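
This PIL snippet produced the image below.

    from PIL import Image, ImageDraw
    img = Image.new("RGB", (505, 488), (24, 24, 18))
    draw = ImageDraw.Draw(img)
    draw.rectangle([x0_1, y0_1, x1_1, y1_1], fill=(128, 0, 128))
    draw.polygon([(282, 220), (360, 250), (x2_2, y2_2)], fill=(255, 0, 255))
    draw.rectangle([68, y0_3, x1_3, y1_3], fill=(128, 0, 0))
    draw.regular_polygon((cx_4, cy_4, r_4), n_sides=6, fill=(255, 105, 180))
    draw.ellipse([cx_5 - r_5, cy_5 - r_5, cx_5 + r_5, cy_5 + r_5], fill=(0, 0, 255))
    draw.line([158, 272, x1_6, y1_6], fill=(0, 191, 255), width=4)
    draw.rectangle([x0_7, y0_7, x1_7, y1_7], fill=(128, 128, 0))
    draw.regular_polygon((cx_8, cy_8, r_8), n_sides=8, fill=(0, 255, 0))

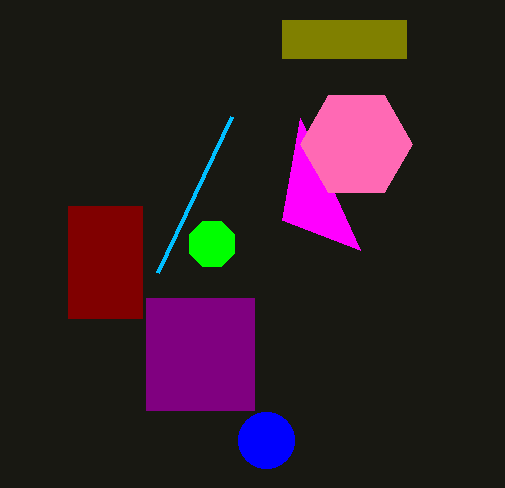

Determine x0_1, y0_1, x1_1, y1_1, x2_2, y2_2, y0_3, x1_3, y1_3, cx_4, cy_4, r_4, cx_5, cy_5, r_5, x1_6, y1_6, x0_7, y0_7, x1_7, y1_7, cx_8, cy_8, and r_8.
x0_1 = 146, y0_1 = 298, x1_1 = 254, y1_1 = 410, x2_2 = 300, y2_2 = 118, y0_3 = 206, x1_3 = 142, y1_3 = 318, cx_4 = 356, cy_4 = 144, r_4 = 56, cx_5 = 266, cy_5 = 440, r_5 = 28, x1_6 = 232, y1_6 = 116, x0_7 = 282, y0_7 = 20, x1_7 = 406, y1_7 = 58, cx_8 = 212, cy_8 = 244, r_8 = 24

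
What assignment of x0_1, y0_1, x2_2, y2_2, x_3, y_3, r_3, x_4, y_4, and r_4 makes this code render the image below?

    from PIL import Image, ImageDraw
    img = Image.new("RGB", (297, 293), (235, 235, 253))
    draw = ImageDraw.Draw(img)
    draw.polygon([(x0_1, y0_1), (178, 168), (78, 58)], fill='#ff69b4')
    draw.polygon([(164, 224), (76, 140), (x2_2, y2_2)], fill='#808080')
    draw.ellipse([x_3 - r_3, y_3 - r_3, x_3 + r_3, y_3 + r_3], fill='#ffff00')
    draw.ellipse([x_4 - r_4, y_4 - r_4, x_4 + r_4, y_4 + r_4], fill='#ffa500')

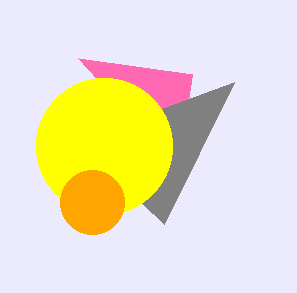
x0_1 = 192
y0_1 = 74
x2_2 = 234
y2_2 = 82
x_3 = 104
y_3 = 146
r_3 = 68
x_4 = 92
y_4 = 202
r_4 = 32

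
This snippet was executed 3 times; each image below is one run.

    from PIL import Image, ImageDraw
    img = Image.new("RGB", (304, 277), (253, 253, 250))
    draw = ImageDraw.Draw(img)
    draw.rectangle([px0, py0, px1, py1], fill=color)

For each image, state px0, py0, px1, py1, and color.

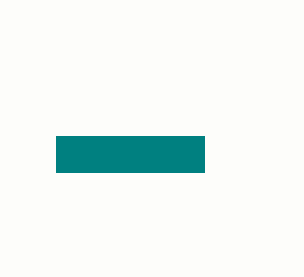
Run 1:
px0 = 56
py0 = 136
px1 = 204
py1 = 172
color = 'teal'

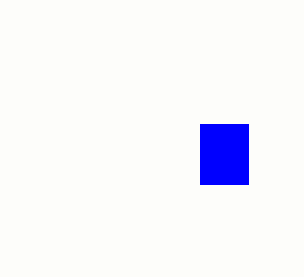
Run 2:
px0 = 200, py0 = 124, px1 = 248, py1 = 184, color = 'blue'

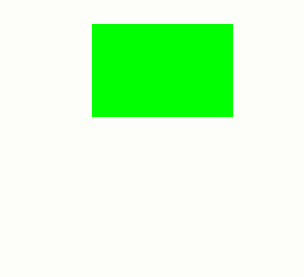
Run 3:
px0 = 92, py0 = 24, px1 = 232, py1 = 116, color = 'lime'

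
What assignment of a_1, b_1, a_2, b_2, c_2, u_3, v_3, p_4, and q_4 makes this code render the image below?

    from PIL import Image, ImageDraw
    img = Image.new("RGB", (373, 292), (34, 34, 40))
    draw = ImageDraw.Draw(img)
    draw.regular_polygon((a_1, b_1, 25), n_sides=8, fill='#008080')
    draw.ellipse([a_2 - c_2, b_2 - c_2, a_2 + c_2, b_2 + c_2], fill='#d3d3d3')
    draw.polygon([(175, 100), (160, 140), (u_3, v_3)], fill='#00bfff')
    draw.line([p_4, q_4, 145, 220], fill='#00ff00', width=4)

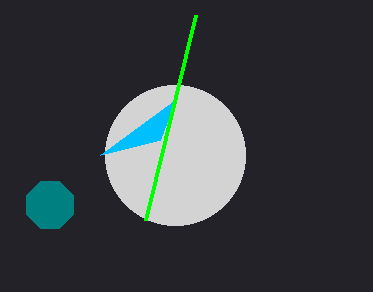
a_1 = 50
b_1 = 205
a_2 = 175
b_2 = 155
c_2 = 70
u_3 = 100
v_3 = 155
p_4 = 195
q_4 = 15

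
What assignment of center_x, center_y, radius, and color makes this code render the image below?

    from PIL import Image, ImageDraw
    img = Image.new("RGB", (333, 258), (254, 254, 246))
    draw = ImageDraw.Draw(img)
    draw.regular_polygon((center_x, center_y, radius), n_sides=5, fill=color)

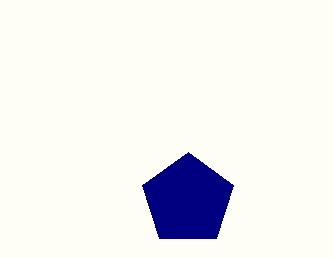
center_x = 188
center_y = 200
radius = 48
color = 'navy'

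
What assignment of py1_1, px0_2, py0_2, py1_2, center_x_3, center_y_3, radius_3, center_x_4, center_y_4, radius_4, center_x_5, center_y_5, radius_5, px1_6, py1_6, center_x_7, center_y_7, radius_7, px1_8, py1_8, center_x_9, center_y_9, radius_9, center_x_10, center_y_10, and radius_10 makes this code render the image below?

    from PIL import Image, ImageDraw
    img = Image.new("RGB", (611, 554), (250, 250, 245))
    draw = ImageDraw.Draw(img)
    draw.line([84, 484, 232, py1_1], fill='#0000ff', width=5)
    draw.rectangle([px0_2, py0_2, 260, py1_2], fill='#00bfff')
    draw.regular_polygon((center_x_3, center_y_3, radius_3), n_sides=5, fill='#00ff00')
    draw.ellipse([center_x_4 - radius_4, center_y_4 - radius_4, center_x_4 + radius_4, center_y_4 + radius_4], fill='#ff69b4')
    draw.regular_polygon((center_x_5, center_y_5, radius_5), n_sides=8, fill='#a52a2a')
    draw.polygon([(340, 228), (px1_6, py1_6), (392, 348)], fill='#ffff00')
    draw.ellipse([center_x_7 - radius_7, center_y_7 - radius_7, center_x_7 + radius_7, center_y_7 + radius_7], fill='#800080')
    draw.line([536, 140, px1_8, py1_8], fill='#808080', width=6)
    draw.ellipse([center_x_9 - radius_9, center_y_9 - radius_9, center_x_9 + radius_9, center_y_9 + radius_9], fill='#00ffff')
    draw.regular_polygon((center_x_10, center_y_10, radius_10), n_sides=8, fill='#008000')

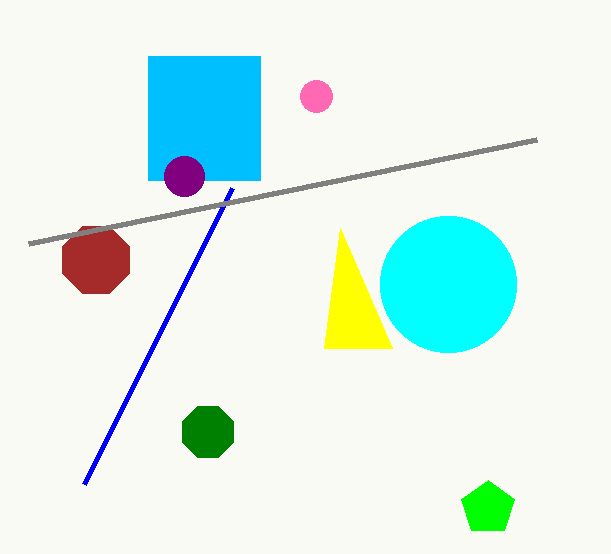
py1_1 = 188; px0_2 = 148; py0_2 = 56; py1_2 = 180; center_x_3 = 488; center_y_3 = 508; radius_3 = 28; center_x_4 = 316; center_y_4 = 96; radius_4 = 16; center_x_5 = 96; center_y_5 = 260; radius_5 = 36; px1_6 = 324; py1_6 = 348; center_x_7 = 184; center_y_7 = 176; radius_7 = 20; px1_8 = 28; py1_8 = 244; center_x_9 = 448; center_y_9 = 284; radius_9 = 68; center_x_10 = 208; center_y_10 = 432; radius_10 = 28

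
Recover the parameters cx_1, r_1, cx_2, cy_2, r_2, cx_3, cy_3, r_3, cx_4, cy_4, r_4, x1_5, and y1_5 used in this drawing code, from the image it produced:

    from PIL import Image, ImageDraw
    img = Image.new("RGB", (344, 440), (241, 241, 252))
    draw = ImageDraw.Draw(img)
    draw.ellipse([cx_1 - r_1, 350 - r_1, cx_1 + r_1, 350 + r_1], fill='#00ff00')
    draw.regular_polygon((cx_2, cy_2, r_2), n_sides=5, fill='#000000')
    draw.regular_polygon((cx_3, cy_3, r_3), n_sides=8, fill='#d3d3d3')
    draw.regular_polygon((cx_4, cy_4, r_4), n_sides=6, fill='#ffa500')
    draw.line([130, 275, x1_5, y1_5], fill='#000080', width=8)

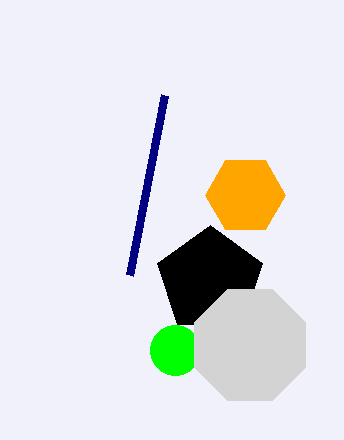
cx_1 = 175
r_1 = 25
cx_2 = 210
cy_2 = 280
r_2 = 55
cx_3 = 250
cy_3 = 345
r_3 = 60
cx_4 = 245
cy_4 = 195
r_4 = 40
x1_5 = 165
y1_5 = 95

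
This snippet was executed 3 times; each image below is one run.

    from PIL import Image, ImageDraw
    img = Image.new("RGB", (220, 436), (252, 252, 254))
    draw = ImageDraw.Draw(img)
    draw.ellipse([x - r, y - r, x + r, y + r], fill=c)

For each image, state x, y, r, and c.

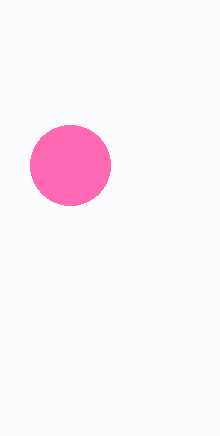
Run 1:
x = 70; y = 165; r = 40; c = 'hotpink'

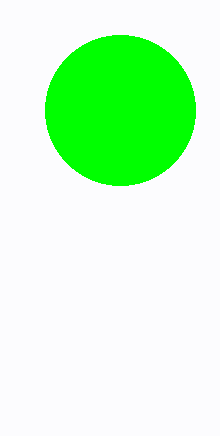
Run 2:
x = 120, y = 110, r = 75, c = 'lime'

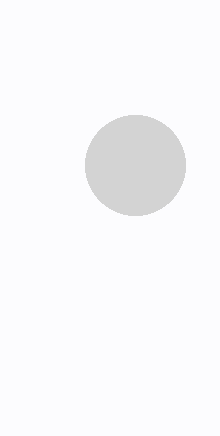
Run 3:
x = 135, y = 165, r = 50, c = 'lightgray'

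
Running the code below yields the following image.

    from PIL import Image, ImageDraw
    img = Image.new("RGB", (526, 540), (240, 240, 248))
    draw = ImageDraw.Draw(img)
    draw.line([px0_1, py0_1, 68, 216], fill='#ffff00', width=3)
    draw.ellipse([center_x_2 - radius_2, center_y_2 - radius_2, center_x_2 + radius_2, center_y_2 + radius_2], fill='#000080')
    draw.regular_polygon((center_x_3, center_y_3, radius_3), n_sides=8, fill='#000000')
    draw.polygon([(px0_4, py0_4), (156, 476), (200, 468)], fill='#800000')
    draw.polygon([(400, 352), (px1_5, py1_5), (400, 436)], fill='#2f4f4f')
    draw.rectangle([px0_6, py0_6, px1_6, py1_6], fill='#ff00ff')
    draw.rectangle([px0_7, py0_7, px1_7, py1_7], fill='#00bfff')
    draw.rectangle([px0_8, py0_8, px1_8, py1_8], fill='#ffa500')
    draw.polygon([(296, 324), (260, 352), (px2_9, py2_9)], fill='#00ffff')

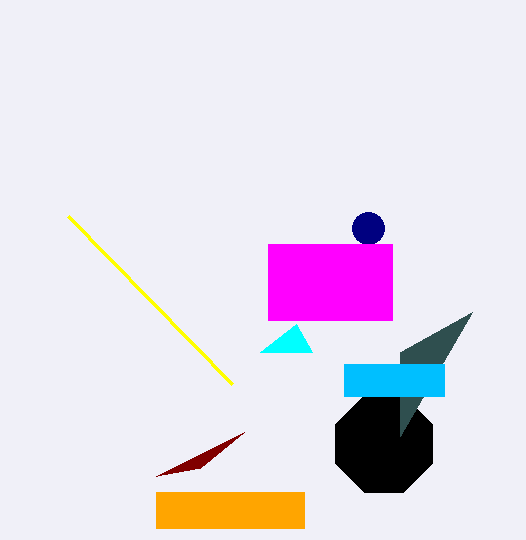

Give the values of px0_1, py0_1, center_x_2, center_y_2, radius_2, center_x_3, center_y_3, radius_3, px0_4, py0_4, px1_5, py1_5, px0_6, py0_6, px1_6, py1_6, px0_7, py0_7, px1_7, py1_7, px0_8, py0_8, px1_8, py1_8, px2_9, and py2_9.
px0_1 = 232, py0_1 = 384, center_x_2 = 368, center_y_2 = 228, radius_2 = 16, center_x_3 = 384, center_y_3 = 444, radius_3 = 52, px0_4 = 244, py0_4 = 432, px1_5 = 472, py1_5 = 312, px0_6 = 268, py0_6 = 244, px1_6 = 392, py1_6 = 320, px0_7 = 344, py0_7 = 364, px1_7 = 444, py1_7 = 396, px0_8 = 156, py0_8 = 492, px1_8 = 304, py1_8 = 528, px2_9 = 312, py2_9 = 352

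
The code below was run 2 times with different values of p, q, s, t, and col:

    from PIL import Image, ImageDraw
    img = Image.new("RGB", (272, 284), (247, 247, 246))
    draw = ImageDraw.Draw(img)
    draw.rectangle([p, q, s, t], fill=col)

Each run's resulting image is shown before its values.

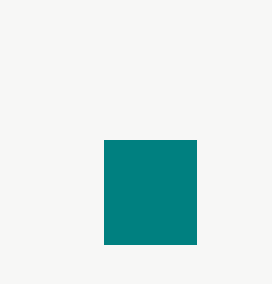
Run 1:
p = 104, q = 140, s = 196, t = 244, col = 'teal'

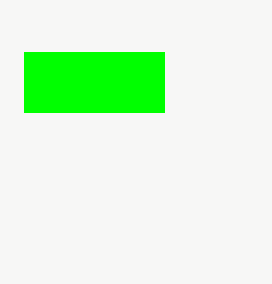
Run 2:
p = 24, q = 52, s = 164, t = 112, col = 'lime'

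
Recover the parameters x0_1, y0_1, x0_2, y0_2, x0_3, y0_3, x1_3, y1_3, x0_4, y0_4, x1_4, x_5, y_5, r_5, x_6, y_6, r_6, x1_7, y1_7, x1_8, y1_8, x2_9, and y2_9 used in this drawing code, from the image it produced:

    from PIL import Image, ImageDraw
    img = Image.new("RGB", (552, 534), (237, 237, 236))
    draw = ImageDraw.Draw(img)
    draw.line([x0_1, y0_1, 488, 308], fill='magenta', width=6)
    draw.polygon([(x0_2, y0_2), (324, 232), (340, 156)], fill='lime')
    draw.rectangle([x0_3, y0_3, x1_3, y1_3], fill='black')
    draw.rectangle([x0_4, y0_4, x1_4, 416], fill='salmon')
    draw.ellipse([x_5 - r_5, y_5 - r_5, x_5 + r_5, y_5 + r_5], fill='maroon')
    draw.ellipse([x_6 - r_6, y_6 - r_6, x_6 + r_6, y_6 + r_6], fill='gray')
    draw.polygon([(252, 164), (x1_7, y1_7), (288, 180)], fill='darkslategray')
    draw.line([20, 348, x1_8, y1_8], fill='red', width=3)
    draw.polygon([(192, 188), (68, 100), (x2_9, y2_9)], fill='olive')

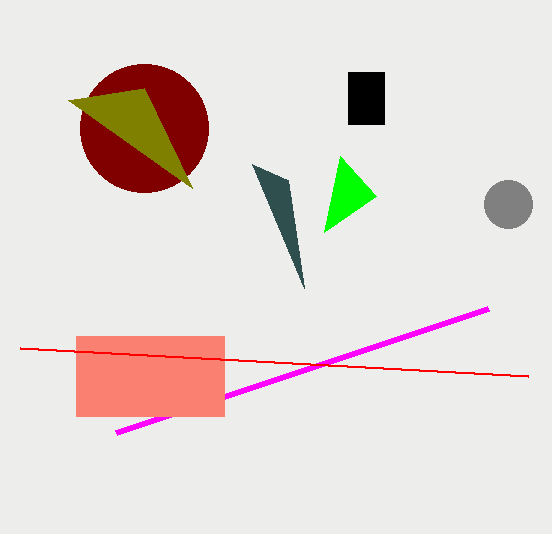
x0_1 = 116
y0_1 = 432
x0_2 = 376
y0_2 = 196
x0_3 = 348
y0_3 = 72
x1_3 = 384
y1_3 = 124
x0_4 = 76
y0_4 = 336
x1_4 = 224
x_5 = 144
y_5 = 128
r_5 = 64
x_6 = 508
y_6 = 204
r_6 = 24
x1_7 = 304
y1_7 = 288
x1_8 = 528
y1_8 = 376
x2_9 = 144
y2_9 = 88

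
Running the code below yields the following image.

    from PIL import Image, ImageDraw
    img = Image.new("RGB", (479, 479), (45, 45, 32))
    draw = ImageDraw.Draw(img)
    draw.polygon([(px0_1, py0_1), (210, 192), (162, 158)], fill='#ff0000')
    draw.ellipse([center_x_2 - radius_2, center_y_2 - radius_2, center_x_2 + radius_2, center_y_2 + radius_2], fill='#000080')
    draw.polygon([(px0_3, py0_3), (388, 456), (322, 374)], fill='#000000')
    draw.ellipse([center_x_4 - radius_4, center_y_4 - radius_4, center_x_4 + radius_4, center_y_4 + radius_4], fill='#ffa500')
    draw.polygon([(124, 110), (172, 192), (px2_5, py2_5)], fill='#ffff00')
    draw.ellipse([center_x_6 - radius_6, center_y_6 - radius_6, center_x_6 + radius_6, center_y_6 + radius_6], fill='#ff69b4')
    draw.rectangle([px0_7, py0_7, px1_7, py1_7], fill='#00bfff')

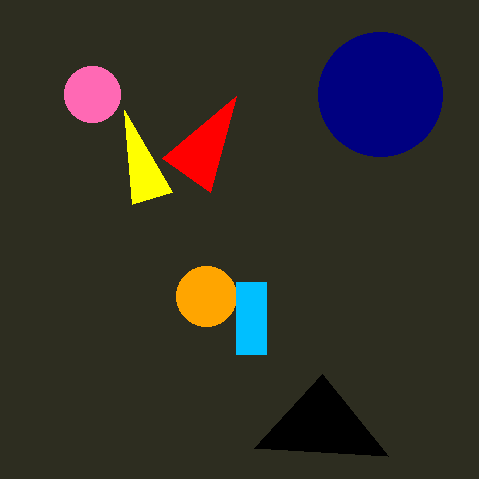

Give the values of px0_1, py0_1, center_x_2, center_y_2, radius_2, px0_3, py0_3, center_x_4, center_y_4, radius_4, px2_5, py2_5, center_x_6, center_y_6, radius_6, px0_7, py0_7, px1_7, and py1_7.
px0_1 = 236
py0_1 = 96
center_x_2 = 380
center_y_2 = 94
radius_2 = 62
px0_3 = 254
py0_3 = 448
center_x_4 = 206
center_y_4 = 296
radius_4 = 30
px2_5 = 132
py2_5 = 204
center_x_6 = 92
center_y_6 = 94
radius_6 = 28
px0_7 = 236
py0_7 = 282
px1_7 = 266
py1_7 = 354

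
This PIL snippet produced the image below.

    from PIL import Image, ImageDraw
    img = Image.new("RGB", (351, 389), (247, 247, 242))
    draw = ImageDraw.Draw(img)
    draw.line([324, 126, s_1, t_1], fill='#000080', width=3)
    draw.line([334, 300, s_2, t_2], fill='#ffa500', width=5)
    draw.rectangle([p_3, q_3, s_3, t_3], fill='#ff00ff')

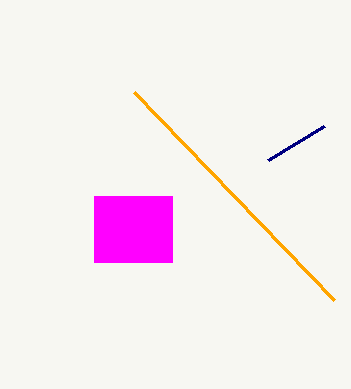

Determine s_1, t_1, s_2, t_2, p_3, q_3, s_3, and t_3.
s_1 = 268, t_1 = 160, s_2 = 134, t_2 = 92, p_3 = 94, q_3 = 196, s_3 = 172, t_3 = 262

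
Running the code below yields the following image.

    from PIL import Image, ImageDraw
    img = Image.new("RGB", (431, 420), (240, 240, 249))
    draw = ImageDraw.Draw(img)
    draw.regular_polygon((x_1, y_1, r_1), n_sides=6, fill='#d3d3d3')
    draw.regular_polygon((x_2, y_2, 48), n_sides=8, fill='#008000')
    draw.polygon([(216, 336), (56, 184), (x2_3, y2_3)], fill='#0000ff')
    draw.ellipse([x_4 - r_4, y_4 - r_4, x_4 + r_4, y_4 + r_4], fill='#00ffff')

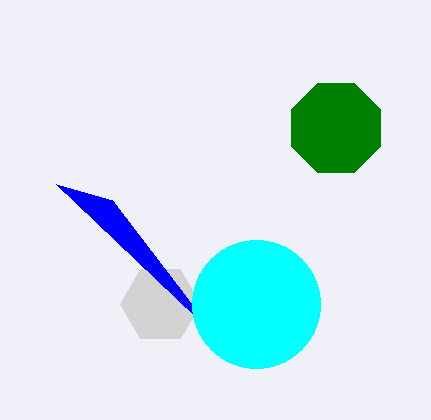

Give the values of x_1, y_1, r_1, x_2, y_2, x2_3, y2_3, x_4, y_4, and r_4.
x_1 = 160; y_1 = 304; r_1 = 40; x_2 = 336; y_2 = 128; x2_3 = 112; y2_3 = 200; x_4 = 256; y_4 = 304; r_4 = 64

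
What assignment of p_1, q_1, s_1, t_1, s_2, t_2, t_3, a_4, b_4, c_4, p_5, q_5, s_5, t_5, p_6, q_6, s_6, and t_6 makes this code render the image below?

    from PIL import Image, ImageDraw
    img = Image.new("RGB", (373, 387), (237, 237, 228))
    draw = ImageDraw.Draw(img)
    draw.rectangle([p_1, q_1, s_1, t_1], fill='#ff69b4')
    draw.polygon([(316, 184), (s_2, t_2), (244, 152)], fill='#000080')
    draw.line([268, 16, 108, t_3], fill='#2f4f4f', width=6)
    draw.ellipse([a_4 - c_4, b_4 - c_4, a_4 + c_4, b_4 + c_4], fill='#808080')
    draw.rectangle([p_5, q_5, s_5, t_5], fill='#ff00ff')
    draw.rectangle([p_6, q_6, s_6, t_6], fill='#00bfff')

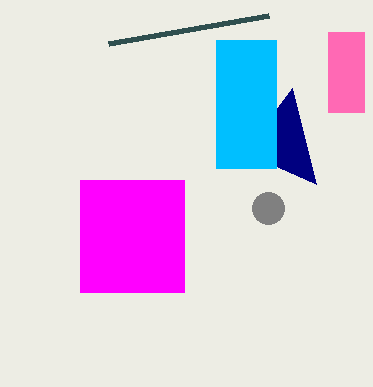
p_1 = 328; q_1 = 32; s_1 = 364; t_1 = 112; s_2 = 292; t_2 = 88; t_3 = 44; a_4 = 268; b_4 = 208; c_4 = 16; p_5 = 80; q_5 = 180; s_5 = 184; t_5 = 292; p_6 = 216; q_6 = 40; s_6 = 276; t_6 = 168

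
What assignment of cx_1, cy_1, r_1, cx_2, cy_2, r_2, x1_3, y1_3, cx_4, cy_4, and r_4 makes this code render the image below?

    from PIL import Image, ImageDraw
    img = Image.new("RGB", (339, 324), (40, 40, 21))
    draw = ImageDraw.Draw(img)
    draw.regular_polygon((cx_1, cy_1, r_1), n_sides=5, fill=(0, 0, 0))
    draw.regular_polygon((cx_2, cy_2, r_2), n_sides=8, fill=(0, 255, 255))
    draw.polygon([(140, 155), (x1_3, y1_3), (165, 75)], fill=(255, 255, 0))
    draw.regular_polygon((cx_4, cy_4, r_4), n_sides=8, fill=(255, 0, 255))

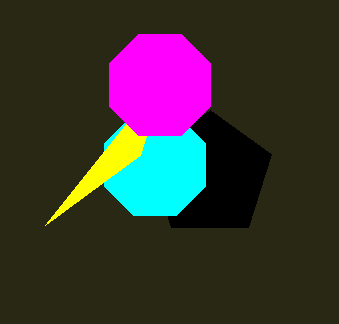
cx_1 = 210
cy_1 = 175
r_1 = 65
cx_2 = 155
cy_2 = 165
r_2 = 55
x1_3 = 45
y1_3 = 225
cx_4 = 160
cy_4 = 85
r_4 = 55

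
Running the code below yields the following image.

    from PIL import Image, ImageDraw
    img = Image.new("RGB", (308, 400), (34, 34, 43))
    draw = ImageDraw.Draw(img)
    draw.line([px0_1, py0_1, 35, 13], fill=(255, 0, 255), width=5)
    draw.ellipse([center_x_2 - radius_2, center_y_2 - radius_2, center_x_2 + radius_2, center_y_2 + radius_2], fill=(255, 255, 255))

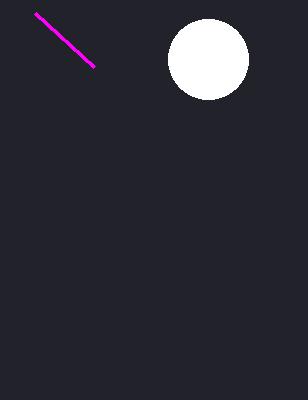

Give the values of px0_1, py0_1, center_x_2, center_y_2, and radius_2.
px0_1 = 94
py0_1 = 67
center_x_2 = 208
center_y_2 = 59
radius_2 = 40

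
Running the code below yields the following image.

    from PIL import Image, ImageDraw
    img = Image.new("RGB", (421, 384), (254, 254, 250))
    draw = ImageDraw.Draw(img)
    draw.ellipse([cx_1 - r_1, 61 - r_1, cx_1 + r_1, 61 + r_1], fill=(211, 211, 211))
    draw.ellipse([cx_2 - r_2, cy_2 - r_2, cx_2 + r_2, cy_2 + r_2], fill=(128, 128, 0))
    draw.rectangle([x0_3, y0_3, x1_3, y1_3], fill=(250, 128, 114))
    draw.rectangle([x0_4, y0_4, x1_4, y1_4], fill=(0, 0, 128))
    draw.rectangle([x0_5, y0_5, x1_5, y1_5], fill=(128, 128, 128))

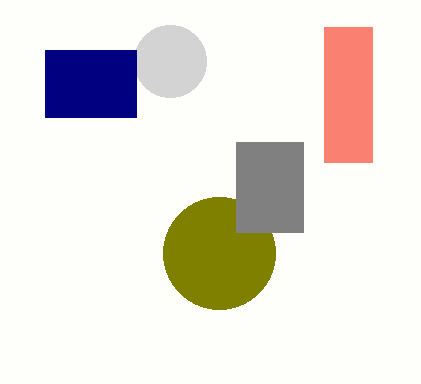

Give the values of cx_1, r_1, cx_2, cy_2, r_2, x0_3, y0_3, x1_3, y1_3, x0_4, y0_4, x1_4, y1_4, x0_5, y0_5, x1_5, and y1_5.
cx_1 = 170
r_1 = 36
cx_2 = 219
cy_2 = 253
r_2 = 56
x0_3 = 324
y0_3 = 27
x1_3 = 372
y1_3 = 162
x0_4 = 45
y0_4 = 50
x1_4 = 136
y1_4 = 117
x0_5 = 236
y0_5 = 142
x1_5 = 303
y1_5 = 232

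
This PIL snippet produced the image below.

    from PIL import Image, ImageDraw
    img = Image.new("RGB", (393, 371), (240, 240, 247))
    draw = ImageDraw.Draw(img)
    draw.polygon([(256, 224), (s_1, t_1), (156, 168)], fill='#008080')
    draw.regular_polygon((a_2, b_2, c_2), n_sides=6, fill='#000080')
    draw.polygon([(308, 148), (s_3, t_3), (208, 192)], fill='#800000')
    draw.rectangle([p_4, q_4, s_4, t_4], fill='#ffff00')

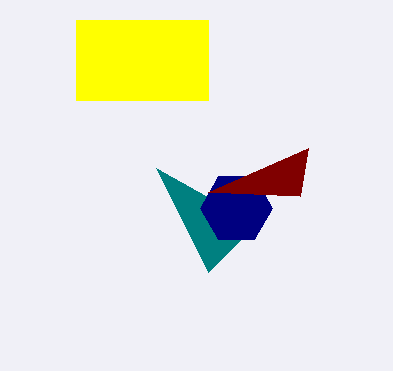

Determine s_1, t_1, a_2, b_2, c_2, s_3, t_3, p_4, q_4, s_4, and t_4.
s_1 = 208, t_1 = 272, a_2 = 236, b_2 = 208, c_2 = 36, s_3 = 300, t_3 = 196, p_4 = 76, q_4 = 20, s_4 = 208, t_4 = 100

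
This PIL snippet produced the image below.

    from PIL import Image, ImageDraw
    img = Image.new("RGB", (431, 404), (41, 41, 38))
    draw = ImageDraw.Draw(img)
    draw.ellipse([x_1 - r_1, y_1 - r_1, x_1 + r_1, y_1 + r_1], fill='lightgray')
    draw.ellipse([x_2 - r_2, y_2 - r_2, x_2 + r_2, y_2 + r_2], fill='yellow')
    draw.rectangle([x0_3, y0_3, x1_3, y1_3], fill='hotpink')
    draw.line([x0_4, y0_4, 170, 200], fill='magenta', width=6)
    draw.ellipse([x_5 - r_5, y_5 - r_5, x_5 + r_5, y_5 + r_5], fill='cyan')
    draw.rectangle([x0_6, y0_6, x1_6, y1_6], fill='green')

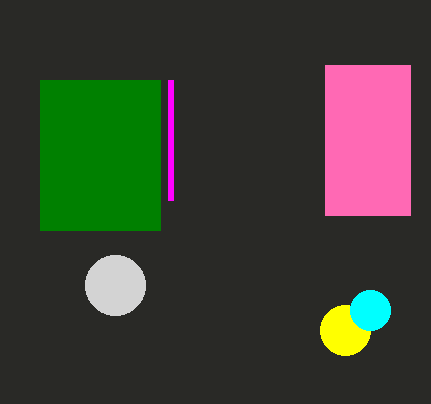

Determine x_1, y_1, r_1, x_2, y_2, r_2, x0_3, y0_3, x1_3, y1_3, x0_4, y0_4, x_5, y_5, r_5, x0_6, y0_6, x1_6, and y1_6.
x_1 = 115; y_1 = 285; r_1 = 30; x_2 = 345; y_2 = 330; r_2 = 25; x0_3 = 325; y0_3 = 65; x1_3 = 410; y1_3 = 215; x0_4 = 170; y0_4 = 80; x_5 = 370; y_5 = 310; r_5 = 20; x0_6 = 40; y0_6 = 80; x1_6 = 160; y1_6 = 230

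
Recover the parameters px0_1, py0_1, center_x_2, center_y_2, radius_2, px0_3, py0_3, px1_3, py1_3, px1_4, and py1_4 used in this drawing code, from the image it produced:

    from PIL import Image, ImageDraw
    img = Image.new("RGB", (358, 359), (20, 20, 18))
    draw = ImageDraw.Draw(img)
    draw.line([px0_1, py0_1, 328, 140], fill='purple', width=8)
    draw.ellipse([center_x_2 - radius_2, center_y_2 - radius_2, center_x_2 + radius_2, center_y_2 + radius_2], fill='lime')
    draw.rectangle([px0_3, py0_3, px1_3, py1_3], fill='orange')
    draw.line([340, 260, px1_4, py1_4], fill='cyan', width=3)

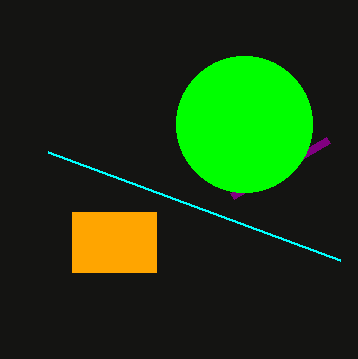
px0_1 = 232; py0_1 = 196; center_x_2 = 244; center_y_2 = 124; radius_2 = 68; px0_3 = 72; py0_3 = 212; px1_3 = 156; py1_3 = 272; px1_4 = 48; py1_4 = 152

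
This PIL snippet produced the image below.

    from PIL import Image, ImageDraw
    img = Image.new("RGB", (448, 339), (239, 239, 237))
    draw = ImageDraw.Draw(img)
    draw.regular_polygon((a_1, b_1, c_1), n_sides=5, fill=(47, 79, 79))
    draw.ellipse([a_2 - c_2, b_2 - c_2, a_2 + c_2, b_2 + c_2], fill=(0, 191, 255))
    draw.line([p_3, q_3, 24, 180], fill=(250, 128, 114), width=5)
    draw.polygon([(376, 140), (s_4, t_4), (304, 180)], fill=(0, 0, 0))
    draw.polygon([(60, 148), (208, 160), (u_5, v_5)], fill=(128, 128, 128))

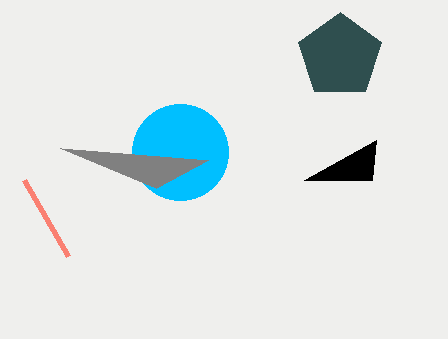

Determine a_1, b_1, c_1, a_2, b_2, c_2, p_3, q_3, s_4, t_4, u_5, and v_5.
a_1 = 340, b_1 = 56, c_1 = 44, a_2 = 180, b_2 = 152, c_2 = 48, p_3 = 68, q_3 = 256, s_4 = 372, t_4 = 180, u_5 = 156, v_5 = 188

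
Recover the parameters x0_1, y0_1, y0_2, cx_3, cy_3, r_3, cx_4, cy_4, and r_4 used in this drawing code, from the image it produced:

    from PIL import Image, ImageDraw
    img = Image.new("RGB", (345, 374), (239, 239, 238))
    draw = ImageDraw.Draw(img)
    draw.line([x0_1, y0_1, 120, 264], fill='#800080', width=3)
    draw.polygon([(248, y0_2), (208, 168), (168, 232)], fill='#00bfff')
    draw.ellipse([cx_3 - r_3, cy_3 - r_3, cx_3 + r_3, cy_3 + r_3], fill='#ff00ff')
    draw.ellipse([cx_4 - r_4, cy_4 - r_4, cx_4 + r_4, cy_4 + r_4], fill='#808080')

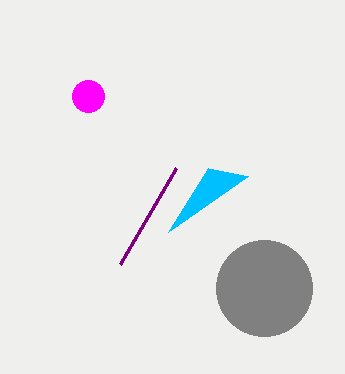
x0_1 = 176, y0_1 = 168, y0_2 = 176, cx_3 = 88, cy_3 = 96, r_3 = 16, cx_4 = 264, cy_4 = 288, r_4 = 48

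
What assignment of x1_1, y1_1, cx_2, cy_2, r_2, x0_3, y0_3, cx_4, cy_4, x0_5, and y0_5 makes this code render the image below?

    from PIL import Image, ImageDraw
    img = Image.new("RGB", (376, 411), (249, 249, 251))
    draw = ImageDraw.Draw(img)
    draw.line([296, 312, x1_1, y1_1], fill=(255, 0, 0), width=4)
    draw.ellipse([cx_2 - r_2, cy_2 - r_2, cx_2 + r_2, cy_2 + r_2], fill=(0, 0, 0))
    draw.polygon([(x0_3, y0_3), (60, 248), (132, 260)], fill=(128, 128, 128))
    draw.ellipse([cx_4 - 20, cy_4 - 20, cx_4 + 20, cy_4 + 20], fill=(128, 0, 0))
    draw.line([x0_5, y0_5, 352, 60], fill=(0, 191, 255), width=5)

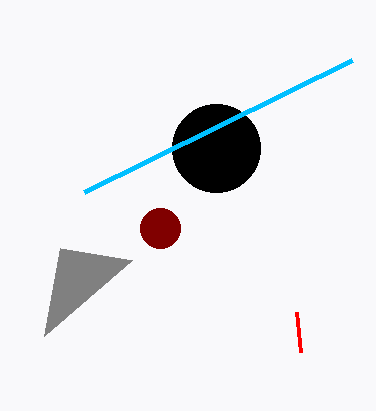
x1_1 = 300, y1_1 = 352, cx_2 = 216, cy_2 = 148, r_2 = 44, x0_3 = 44, y0_3 = 336, cx_4 = 160, cy_4 = 228, x0_5 = 84, y0_5 = 192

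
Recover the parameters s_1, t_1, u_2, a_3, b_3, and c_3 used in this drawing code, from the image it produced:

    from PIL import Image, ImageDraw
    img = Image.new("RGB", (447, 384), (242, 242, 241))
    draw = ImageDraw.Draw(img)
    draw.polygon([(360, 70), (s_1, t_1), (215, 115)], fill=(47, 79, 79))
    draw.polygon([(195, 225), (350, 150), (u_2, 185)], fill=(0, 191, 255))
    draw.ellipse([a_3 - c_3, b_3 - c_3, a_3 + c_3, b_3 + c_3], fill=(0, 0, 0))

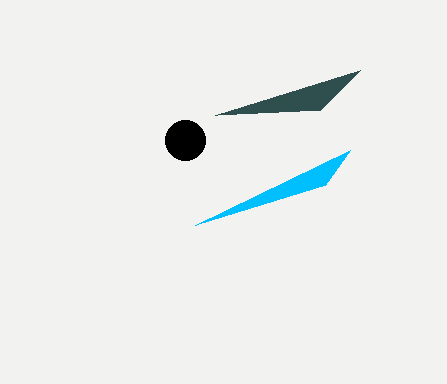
s_1 = 320, t_1 = 110, u_2 = 325, a_3 = 185, b_3 = 140, c_3 = 20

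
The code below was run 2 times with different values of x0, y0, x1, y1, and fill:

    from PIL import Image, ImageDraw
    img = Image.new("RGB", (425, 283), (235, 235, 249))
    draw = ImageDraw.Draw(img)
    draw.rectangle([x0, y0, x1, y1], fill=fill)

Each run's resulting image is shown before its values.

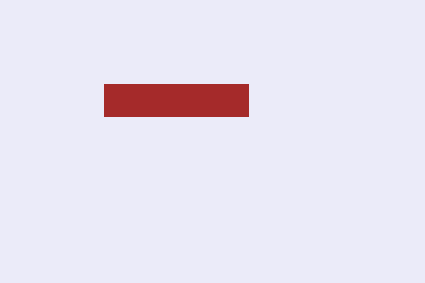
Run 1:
x0 = 104
y0 = 84
x1 = 248
y1 = 116
fill = 'brown'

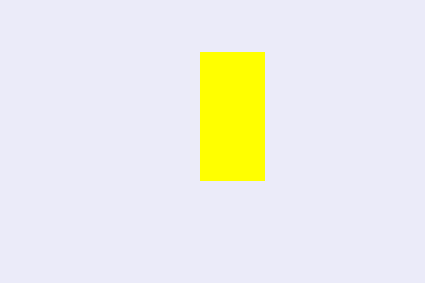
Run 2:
x0 = 200
y0 = 52
x1 = 264
y1 = 180
fill = 'yellow'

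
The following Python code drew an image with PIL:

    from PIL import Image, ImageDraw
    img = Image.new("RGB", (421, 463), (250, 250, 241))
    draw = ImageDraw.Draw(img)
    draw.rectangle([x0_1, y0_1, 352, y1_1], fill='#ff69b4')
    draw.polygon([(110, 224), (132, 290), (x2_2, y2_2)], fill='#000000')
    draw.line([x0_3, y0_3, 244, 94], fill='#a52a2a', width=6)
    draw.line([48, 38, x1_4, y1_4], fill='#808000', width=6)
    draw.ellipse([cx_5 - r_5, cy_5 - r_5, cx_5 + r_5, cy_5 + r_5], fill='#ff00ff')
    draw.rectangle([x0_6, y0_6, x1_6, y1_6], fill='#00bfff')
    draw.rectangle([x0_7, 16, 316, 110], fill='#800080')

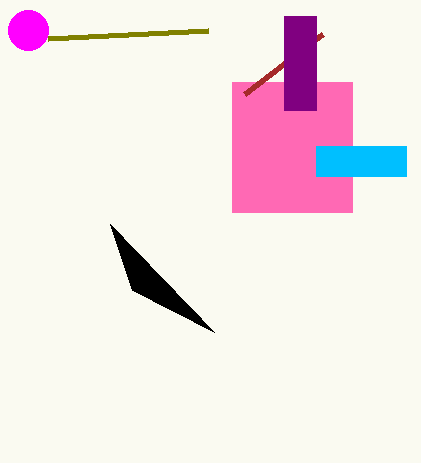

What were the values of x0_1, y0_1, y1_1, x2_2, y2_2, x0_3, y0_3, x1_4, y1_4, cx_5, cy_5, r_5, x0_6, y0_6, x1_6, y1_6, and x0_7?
x0_1 = 232; y0_1 = 82; y1_1 = 212; x2_2 = 214; y2_2 = 332; x0_3 = 322; y0_3 = 34; x1_4 = 208; y1_4 = 30; cx_5 = 28; cy_5 = 30; r_5 = 20; x0_6 = 316; y0_6 = 146; x1_6 = 406; y1_6 = 176; x0_7 = 284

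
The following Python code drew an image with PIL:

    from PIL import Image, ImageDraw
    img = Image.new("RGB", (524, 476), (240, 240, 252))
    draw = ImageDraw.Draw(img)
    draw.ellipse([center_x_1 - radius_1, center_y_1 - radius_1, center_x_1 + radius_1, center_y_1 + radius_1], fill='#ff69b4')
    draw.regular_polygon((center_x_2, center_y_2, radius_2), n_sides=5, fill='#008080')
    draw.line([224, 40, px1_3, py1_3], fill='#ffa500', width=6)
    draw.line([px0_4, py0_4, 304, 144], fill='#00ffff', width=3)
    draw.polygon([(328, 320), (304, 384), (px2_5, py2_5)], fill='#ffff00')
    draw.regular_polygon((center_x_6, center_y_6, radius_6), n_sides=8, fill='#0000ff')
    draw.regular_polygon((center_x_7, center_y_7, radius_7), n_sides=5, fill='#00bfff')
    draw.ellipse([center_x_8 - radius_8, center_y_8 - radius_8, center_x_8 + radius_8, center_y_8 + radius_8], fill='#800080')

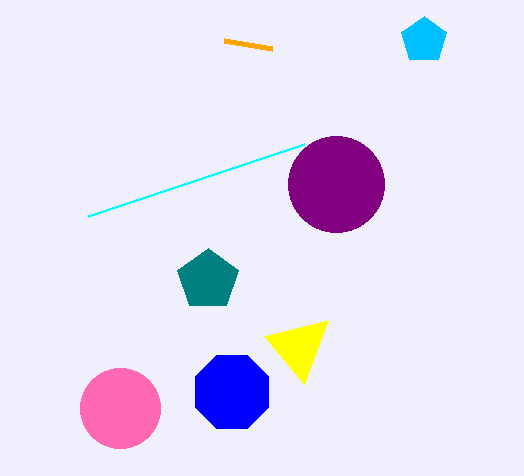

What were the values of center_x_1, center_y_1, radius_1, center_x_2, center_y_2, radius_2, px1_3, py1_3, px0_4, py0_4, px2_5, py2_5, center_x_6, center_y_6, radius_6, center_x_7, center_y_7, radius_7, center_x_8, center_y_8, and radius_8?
center_x_1 = 120; center_y_1 = 408; radius_1 = 40; center_x_2 = 208; center_y_2 = 280; radius_2 = 32; px1_3 = 272; py1_3 = 48; px0_4 = 88; py0_4 = 216; px2_5 = 264; py2_5 = 336; center_x_6 = 232; center_y_6 = 392; radius_6 = 40; center_x_7 = 424; center_y_7 = 40; radius_7 = 24; center_x_8 = 336; center_y_8 = 184; radius_8 = 48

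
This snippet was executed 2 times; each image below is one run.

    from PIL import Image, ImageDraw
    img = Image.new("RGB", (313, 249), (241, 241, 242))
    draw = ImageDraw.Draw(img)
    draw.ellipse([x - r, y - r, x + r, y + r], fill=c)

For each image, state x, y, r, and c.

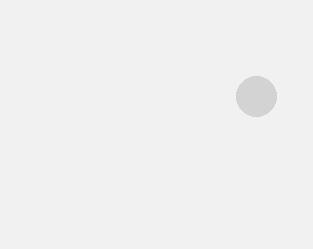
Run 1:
x = 256
y = 96
r = 20
c = 'lightgray'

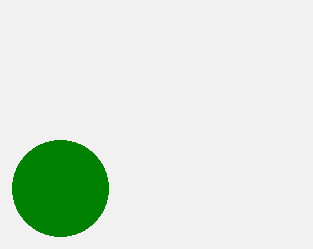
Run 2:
x = 60; y = 188; r = 48; c = 'green'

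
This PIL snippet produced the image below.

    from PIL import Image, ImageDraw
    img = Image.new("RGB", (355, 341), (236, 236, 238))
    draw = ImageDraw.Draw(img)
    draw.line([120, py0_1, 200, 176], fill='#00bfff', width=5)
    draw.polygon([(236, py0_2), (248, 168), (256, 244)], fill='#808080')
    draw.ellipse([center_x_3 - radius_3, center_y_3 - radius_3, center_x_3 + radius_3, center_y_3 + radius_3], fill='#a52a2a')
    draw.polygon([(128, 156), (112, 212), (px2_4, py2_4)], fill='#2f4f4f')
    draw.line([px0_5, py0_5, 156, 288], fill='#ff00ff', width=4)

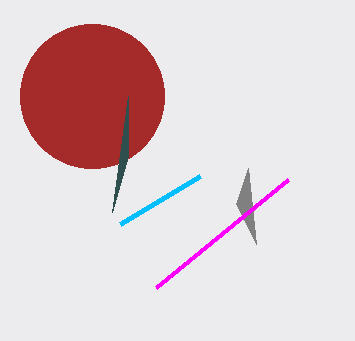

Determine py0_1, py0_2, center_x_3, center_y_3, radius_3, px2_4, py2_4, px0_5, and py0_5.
py0_1 = 224; py0_2 = 204; center_x_3 = 92; center_y_3 = 96; radius_3 = 72; px2_4 = 128; py2_4 = 96; px0_5 = 288; py0_5 = 180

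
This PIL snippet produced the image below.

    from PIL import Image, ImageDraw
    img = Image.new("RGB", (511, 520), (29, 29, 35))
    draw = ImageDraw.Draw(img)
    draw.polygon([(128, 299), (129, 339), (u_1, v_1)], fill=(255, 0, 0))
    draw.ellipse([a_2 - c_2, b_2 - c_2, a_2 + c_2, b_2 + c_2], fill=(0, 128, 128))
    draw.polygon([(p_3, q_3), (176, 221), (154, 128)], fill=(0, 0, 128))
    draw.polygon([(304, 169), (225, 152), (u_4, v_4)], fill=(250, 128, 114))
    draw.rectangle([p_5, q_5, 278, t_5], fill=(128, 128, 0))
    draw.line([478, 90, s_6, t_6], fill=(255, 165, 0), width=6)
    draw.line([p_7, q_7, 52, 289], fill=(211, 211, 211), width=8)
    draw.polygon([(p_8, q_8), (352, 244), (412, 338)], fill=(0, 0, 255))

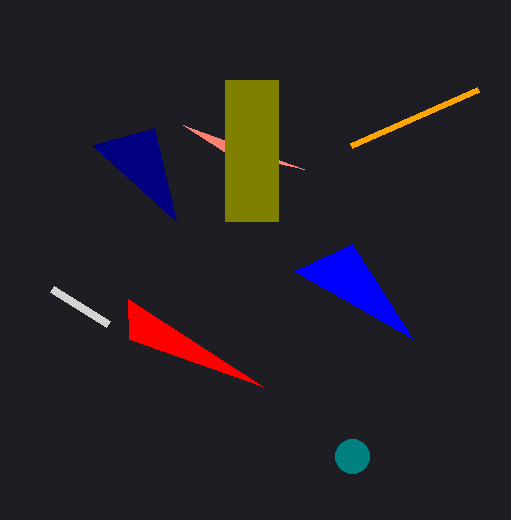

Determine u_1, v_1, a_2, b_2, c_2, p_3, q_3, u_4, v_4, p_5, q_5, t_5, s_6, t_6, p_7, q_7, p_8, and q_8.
u_1 = 262
v_1 = 386
a_2 = 352
b_2 = 456
c_2 = 17
p_3 = 92
q_3 = 145
u_4 = 183
v_4 = 125
p_5 = 225
q_5 = 80
t_5 = 221
s_6 = 351
t_6 = 146
p_7 = 108
q_7 = 324
p_8 = 294
q_8 = 271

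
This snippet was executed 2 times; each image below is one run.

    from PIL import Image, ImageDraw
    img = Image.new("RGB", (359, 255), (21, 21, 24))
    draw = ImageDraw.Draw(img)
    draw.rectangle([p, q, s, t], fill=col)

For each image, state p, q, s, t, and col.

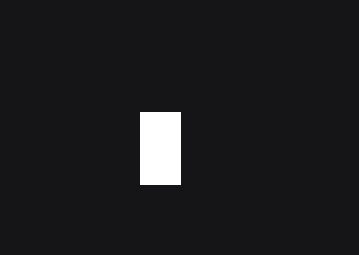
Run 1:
p = 140; q = 112; s = 180; t = 184; col = 'white'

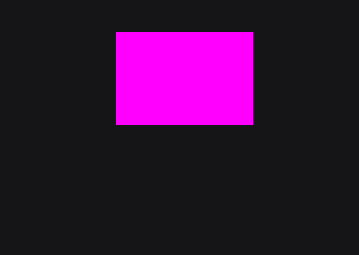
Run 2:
p = 116, q = 32, s = 252, t = 124, col = 'magenta'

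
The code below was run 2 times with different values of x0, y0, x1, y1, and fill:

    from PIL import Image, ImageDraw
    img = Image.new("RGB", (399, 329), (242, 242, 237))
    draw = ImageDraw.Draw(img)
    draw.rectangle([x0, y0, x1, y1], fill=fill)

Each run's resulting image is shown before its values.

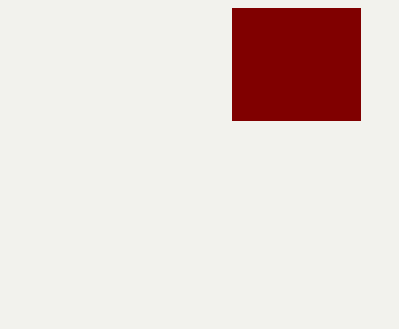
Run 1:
x0 = 232, y0 = 8, x1 = 360, y1 = 120, fill = 'maroon'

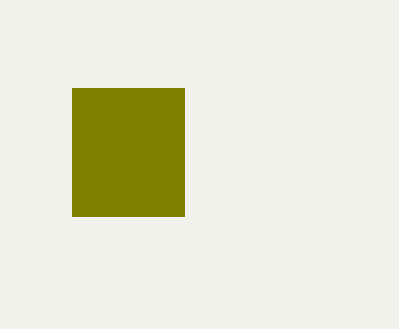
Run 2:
x0 = 72
y0 = 88
x1 = 184
y1 = 216
fill = 'olive'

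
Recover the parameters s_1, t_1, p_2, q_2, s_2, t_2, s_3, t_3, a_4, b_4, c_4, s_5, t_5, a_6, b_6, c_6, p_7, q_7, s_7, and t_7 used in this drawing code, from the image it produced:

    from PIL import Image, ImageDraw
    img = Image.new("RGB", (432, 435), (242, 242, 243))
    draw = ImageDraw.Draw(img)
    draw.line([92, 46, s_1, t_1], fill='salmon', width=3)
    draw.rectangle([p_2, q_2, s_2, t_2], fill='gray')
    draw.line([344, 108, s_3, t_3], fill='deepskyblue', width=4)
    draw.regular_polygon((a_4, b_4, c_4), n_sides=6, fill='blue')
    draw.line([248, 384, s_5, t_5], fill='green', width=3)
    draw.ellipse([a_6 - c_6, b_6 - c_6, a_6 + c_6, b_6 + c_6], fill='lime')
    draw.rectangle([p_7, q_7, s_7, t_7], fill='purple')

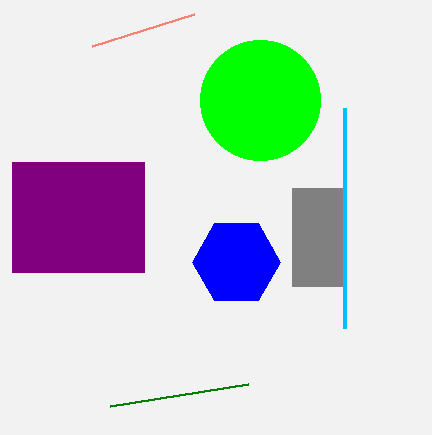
s_1 = 194, t_1 = 14, p_2 = 292, q_2 = 188, s_2 = 344, t_2 = 286, s_3 = 344, t_3 = 328, a_4 = 236, b_4 = 262, c_4 = 44, s_5 = 110, t_5 = 406, a_6 = 260, b_6 = 100, c_6 = 60, p_7 = 12, q_7 = 162, s_7 = 144, t_7 = 272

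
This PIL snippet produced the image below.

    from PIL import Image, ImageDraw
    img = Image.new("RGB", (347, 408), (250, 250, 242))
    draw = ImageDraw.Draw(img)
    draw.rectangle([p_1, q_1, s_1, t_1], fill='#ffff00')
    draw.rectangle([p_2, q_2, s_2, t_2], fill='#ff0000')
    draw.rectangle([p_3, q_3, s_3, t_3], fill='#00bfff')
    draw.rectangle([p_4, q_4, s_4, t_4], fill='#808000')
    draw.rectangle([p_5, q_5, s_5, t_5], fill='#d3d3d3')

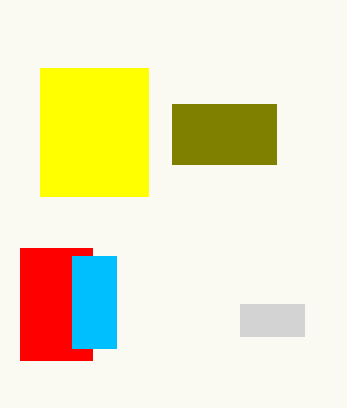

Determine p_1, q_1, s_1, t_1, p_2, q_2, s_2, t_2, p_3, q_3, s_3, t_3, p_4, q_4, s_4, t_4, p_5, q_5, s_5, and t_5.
p_1 = 40, q_1 = 68, s_1 = 148, t_1 = 196, p_2 = 20, q_2 = 248, s_2 = 92, t_2 = 360, p_3 = 72, q_3 = 256, s_3 = 116, t_3 = 348, p_4 = 172, q_4 = 104, s_4 = 276, t_4 = 164, p_5 = 240, q_5 = 304, s_5 = 304, t_5 = 336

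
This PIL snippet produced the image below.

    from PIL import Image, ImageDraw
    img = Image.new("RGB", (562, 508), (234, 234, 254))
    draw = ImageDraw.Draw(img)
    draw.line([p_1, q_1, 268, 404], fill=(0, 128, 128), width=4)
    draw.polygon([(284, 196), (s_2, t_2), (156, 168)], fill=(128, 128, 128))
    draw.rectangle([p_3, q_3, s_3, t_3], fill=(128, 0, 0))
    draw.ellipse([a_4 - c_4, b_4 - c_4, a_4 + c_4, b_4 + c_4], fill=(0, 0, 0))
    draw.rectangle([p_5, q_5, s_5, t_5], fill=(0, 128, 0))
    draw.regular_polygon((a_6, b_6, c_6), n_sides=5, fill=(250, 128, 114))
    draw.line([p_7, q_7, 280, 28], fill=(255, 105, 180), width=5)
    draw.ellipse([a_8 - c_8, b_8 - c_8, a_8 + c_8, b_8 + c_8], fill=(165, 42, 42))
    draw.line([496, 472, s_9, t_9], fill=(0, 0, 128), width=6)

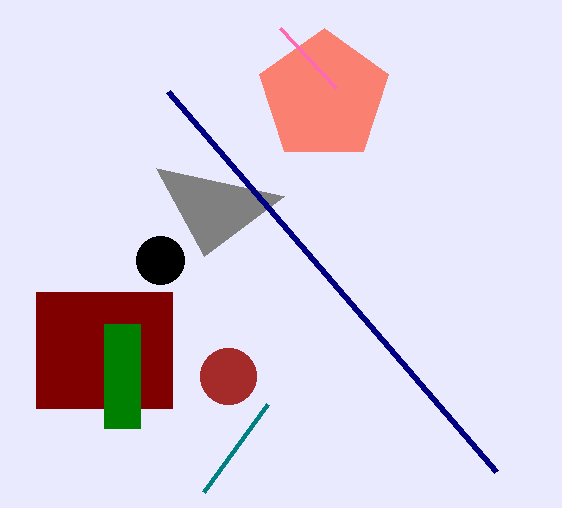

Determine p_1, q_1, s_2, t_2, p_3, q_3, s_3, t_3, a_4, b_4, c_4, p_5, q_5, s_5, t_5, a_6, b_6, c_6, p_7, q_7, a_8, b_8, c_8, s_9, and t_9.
p_1 = 204; q_1 = 492; s_2 = 204; t_2 = 256; p_3 = 36; q_3 = 292; s_3 = 172; t_3 = 408; a_4 = 160; b_4 = 260; c_4 = 24; p_5 = 104; q_5 = 324; s_5 = 140; t_5 = 428; a_6 = 324; b_6 = 96; c_6 = 68; p_7 = 336; q_7 = 88; a_8 = 228; b_8 = 376; c_8 = 28; s_9 = 168; t_9 = 92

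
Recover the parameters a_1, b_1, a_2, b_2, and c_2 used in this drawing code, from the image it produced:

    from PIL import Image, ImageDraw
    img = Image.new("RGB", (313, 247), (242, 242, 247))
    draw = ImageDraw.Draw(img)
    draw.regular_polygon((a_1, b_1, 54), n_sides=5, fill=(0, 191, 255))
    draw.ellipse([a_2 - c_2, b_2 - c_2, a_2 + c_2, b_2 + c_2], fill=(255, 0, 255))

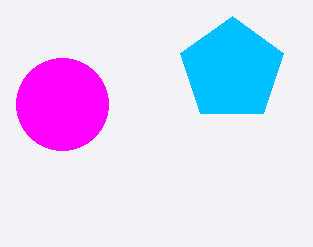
a_1 = 232, b_1 = 70, a_2 = 62, b_2 = 104, c_2 = 46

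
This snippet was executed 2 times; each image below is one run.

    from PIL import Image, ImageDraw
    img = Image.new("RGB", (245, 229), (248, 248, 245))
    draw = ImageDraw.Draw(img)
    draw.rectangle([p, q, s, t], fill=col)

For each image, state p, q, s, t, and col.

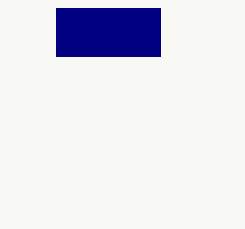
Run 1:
p = 56; q = 8; s = 160; t = 56; col = 'navy'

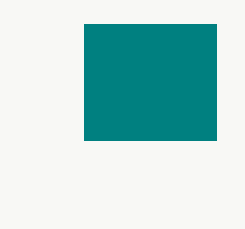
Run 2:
p = 84
q = 24
s = 216
t = 140
col = 'teal'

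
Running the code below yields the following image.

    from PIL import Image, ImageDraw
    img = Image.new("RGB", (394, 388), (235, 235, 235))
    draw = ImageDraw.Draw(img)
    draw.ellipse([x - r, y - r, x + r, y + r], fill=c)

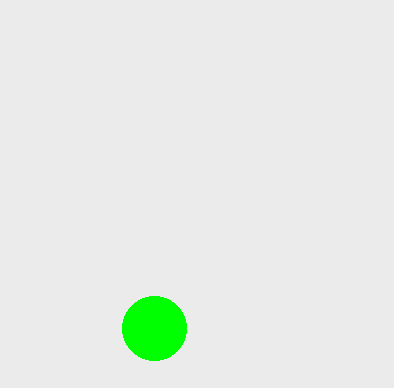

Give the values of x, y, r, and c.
x = 154
y = 328
r = 32
c = 'lime'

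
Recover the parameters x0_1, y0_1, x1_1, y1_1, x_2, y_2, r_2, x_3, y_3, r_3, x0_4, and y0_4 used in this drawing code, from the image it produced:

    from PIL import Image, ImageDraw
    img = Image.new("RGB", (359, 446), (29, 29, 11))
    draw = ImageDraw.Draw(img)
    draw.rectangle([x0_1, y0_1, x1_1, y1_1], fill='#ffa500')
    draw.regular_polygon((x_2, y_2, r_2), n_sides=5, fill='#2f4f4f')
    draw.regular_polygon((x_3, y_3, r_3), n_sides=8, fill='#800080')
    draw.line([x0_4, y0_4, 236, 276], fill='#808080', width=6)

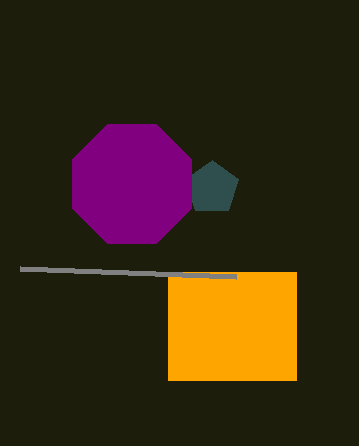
x0_1 = 168, y0_1 = 272, x1_1 = 296, y1_1 = 380, x_2 = 212, y_2 = 188, r_2 = 28, x_3 = 132, y_3 = 184, r_3 = 64, x0_4 = 20, y0_4 = 268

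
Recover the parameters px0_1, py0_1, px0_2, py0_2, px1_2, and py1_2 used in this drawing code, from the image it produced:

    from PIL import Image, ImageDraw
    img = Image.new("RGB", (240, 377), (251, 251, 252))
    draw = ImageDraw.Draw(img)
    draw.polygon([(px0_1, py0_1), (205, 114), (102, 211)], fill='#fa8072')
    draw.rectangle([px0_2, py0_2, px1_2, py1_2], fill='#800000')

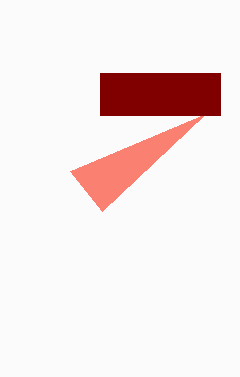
px0_1 = 70, py0_1 = 171, px0_2 = 100, py0_2 = 73, px1_2 = 220, py1_2 = 115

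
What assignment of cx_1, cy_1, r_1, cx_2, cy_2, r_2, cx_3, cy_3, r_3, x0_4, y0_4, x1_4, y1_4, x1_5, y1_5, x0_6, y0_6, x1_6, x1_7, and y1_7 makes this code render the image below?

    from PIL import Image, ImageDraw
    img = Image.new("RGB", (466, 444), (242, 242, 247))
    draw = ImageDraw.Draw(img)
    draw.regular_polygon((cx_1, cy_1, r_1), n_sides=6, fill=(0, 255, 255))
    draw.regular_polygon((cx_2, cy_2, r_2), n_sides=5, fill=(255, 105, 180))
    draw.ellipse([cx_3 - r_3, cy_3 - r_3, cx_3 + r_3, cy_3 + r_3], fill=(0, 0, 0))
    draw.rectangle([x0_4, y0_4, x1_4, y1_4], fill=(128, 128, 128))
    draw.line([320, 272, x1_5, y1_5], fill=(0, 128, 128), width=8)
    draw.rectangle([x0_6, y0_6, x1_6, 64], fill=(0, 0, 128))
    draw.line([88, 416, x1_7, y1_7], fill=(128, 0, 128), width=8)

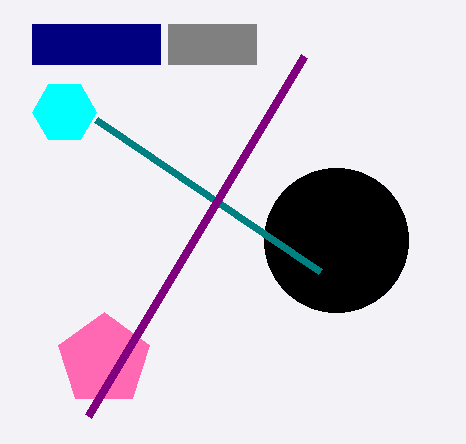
cx_1 = 64, cy_1 = 112, r_1 = 32, cx_2 = 104, cy_2 = 360, r_2 = 48, cx_3 = 336, cy_3 = 240, r_3 = 72, x0_4 = 168, y0_4 = 24, x1_4 = 256, y1_4 = 64, x1_5 = 96, y1_5 = 120, x0_6 = 32, y0_6 = 24, x1_6 = 160, x1_7 = 304, y1_7 = 56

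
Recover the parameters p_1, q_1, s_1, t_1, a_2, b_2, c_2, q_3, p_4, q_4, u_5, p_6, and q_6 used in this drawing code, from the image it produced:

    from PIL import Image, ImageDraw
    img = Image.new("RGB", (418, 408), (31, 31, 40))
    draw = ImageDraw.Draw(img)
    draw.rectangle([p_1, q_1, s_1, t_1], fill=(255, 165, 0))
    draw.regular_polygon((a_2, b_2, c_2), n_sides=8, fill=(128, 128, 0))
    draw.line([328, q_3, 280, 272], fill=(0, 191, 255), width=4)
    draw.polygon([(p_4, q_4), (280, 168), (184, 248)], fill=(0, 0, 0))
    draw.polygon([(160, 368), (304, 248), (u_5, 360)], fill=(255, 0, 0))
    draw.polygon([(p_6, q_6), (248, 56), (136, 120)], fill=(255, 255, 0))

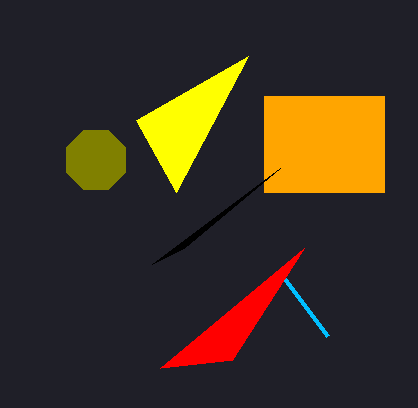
p_1 = 264; q_1 = 96; s_1 = 384; t_1 = 192; a_2 = 96; b_2 = 160; c_2 = 32; q_3 = 336; p_4 = 152; q_4 = 264; u_5 = 232; p_6 = 176; q_6 = 192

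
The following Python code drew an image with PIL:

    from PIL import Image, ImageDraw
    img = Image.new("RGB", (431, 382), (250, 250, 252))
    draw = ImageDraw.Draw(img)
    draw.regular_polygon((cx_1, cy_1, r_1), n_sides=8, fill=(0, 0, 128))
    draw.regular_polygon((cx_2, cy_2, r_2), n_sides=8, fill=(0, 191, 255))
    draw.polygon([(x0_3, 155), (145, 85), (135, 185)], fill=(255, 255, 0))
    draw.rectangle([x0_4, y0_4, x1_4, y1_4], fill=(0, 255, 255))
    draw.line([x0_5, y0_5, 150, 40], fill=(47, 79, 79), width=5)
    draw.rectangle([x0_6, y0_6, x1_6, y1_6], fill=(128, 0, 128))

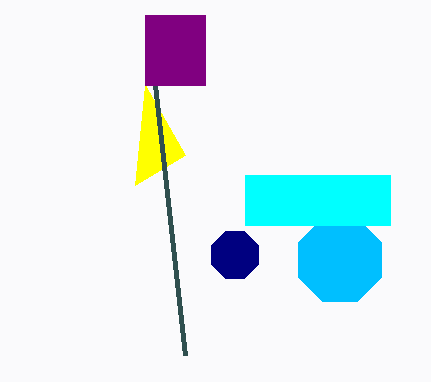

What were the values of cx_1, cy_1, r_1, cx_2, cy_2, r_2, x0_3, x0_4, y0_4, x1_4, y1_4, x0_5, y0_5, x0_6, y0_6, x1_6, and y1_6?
cx_1 = 235, cy_1 = 255, r_1 = 25, cx_2 = 340, cy_2 = 260, r_2 = 45, x0_3 = 185, x0_4 = 245, y0_4 = 175, x1_4 = 390, y1_4 = 225, x0_5 = 185, y0_5 = 355, x0_6 = 145, y0_6 = 15, x1_6 = 205, y1_6 = 85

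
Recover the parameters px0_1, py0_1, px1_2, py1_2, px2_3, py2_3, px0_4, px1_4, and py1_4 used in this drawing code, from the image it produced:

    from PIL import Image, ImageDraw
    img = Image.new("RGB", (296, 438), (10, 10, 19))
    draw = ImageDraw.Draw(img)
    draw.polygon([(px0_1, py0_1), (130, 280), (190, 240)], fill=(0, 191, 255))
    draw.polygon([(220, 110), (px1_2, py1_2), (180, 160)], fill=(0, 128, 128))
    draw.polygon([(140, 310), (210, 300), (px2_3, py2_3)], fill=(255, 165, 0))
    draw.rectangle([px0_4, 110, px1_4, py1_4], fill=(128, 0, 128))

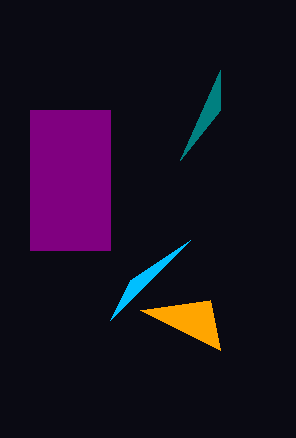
px0_1 = 110, py0_1 = 320, px1_2 = 220, py1_2 = 70, px2_3 = 220, py2_3 = 350, px0_4 = 30, px1_4 = 110, py1_4 = 250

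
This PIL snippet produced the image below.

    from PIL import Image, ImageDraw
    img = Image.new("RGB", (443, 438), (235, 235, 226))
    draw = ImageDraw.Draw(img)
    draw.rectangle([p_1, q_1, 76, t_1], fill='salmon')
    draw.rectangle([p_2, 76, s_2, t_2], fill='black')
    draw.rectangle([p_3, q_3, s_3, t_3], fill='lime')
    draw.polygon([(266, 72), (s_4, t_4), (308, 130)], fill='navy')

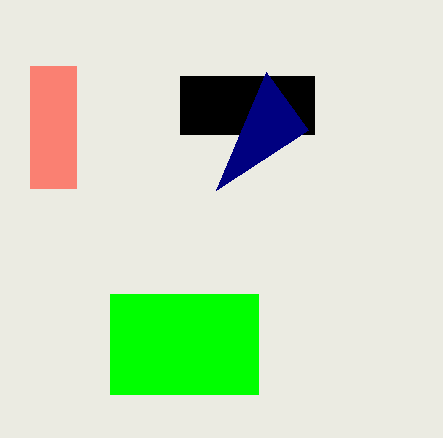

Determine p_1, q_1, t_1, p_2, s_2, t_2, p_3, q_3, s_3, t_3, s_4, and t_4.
p_1 = 30, q_1 = 66, t_1 = 188, p_2 = 180, s_2 = 314, t_2 = 134, p_3 = 110, q_3 = 294, s_3 = 258, t_3 = 394, s_4 = 216, t_4 = 190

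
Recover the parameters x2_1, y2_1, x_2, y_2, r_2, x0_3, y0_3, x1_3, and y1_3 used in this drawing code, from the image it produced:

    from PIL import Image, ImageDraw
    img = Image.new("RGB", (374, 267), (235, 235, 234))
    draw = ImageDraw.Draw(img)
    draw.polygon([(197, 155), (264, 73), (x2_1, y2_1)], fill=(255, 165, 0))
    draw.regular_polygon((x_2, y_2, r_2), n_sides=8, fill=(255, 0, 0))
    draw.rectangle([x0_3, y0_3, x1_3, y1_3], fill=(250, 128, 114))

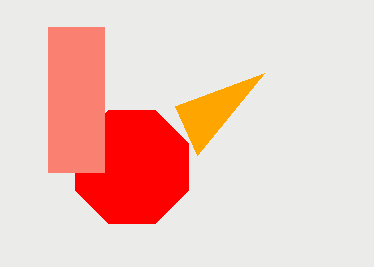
x2_1 = 175, y2_1 = 106, x_2 = 132, y_2 = 167, r_2 = 61, x0_3 = 48, y0_3 = 27, x1_3 = 104, y1_3 = 172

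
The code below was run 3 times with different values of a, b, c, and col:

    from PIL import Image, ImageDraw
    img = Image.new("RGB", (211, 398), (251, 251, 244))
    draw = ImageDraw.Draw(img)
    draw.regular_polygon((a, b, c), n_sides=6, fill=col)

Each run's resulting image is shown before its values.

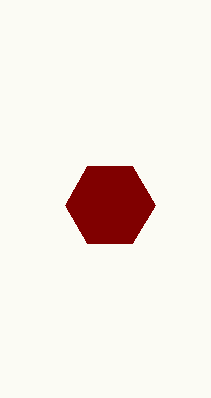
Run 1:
a = 110, b = 205, c = 45, col = 'maroon'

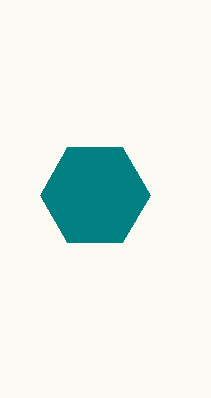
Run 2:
a = 95, b = 195, c = 55, col = 'teal'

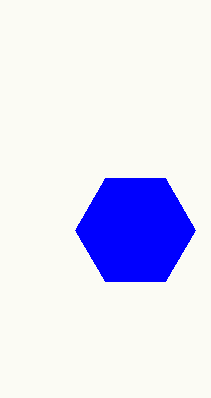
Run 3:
a = 135, b = 230, c = 60, col = 'blue'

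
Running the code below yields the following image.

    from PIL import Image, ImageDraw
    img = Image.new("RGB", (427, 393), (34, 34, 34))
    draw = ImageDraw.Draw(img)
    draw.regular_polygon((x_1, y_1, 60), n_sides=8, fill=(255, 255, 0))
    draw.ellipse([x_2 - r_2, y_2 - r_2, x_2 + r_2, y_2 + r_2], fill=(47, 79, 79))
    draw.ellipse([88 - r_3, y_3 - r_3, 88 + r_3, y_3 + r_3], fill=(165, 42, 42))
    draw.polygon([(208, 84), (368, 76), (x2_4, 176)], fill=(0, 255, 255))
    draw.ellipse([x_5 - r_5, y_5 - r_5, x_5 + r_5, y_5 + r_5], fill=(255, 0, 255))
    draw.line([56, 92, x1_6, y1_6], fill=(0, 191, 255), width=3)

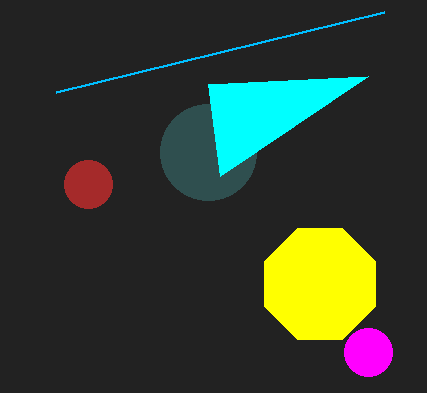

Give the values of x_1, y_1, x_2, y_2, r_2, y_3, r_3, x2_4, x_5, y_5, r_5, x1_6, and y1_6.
x_1 = 320
y_1 = 284
x_2 = 208
y_2 = 152
r_2 = 48
y_3 = 184
r_3 = 24
x2_4 = 220
x_5 = 368
y_5 = 352
r_5 = 24
x1_6 = 384
y1_6 = 12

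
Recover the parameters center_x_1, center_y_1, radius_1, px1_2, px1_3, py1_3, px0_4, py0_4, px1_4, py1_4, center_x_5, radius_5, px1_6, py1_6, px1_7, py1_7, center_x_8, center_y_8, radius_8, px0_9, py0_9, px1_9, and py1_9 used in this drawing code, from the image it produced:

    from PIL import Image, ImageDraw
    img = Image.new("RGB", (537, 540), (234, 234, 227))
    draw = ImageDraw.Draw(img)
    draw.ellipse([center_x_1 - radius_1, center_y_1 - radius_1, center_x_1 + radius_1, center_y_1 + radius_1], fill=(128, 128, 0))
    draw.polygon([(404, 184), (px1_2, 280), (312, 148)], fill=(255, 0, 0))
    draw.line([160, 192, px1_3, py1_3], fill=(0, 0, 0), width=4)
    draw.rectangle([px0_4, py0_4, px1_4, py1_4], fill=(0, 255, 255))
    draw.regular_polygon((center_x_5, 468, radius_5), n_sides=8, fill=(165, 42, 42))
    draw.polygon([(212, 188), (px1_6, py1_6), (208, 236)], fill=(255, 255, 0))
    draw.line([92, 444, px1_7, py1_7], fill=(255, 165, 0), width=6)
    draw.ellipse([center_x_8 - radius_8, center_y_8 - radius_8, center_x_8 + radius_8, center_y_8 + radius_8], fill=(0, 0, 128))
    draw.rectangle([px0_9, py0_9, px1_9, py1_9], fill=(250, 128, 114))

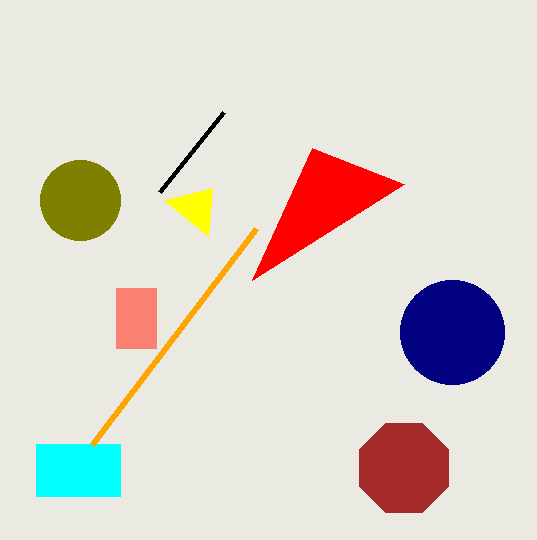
center_x_1 = 80
center_y_1 = 200
radius_1 = 40
px1_2 = 252
px1_3 = 224
py1_3 = 112
px0_4 = 36
py0_4 = 444
px1_4 = 120
py1_4 = 496
center_x_5 = 404
radius_5 = 48
px1_6 = 164
py1_6 = 200
px1_7 = 256
py1_7 = 228
center_x_8 = 452
center_y_8 = 332
radius_8 = 52
px0_9 = 116
py0_9 = 288
px1_9 = 156
py1_9 = 348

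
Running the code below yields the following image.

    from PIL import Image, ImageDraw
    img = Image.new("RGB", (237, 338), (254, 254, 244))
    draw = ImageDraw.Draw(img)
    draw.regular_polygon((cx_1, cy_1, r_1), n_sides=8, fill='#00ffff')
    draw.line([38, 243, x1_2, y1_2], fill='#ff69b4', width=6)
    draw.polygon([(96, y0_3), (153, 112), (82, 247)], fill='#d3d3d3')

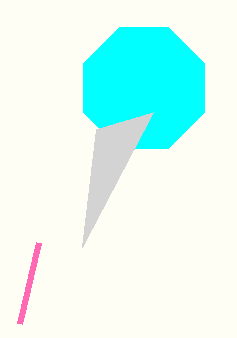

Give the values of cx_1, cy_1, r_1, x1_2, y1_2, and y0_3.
cx_1 = 144; cy_1 = 88; r_1 = 65; x1_2 = 19; y1_2 = 324; y0_3 = 129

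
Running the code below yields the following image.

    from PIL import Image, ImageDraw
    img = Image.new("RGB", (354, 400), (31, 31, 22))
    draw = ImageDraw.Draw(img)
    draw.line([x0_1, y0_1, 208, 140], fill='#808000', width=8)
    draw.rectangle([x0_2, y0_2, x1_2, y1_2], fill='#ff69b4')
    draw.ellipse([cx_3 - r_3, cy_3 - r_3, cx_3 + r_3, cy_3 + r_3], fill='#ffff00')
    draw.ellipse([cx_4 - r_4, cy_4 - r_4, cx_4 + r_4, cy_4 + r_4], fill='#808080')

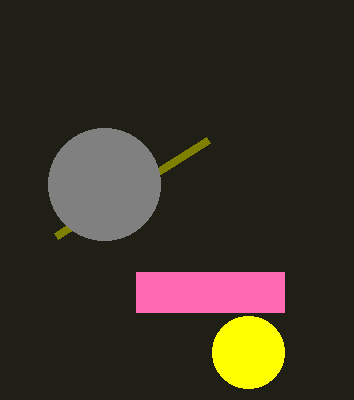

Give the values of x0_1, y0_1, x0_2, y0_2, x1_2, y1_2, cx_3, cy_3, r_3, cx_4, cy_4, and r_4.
x0_1 = 56
y0_1 = 236
x0_2 = 136
y0_2 = 272
x1_2 = 284
y1_2 = 312
cx_3 = 248
cy_3 = 352
r_3 = 36
cx_4 = 104
cy_4 = 184
r_4 = 56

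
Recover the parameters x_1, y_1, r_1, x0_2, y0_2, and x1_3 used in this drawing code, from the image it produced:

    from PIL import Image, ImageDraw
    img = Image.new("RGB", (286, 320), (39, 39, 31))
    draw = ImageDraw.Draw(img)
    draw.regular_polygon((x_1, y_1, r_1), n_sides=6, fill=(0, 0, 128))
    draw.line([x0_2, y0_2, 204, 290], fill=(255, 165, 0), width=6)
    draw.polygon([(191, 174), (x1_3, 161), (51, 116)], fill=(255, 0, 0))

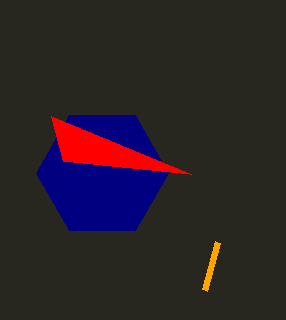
x_1 = 102, y_1 = 173, r_1 = 66, x0_2 = 217, y0_2 = 242, x1_3 = 63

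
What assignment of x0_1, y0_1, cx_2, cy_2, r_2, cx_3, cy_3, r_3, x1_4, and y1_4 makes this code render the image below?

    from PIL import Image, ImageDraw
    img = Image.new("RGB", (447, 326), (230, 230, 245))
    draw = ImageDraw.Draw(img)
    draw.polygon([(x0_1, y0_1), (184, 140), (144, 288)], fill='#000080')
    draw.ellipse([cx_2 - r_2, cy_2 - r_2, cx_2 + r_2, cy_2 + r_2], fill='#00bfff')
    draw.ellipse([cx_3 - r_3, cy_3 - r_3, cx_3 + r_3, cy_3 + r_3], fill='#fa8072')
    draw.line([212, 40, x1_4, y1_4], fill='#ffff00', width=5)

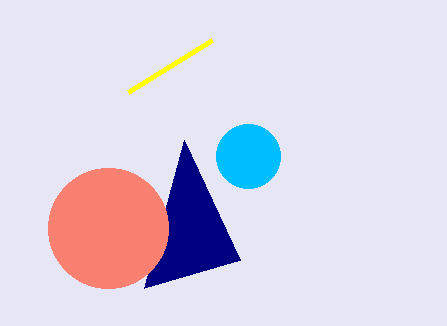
x0_1 = 240, y0_1 = 260, cx_2 = 248, cy_2 = 156, r_2 = 32, cx_3 = 108, cy_3 = 228, r_3 = 60, x1_4 = 128, y1_4 = 92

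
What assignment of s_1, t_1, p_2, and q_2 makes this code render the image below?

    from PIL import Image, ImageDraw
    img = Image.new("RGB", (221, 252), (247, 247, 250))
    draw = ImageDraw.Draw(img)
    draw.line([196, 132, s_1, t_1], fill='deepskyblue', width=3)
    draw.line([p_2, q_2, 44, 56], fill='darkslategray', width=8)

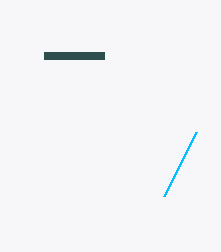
s_1 = 164
t_1 = 196
p_2 = 104
q_2 = 56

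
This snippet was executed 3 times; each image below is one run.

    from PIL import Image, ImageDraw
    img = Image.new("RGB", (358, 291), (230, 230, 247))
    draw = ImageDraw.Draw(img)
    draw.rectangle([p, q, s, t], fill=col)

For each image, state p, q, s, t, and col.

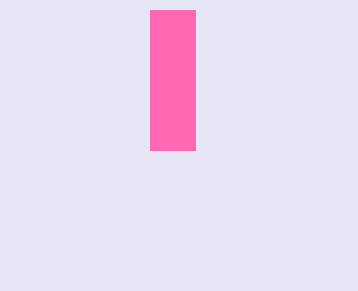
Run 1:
p = 150; q = 10; s = 195; t = 150; col = 'hotpink'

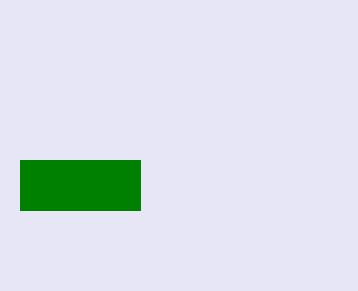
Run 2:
p = 20, q = 160, s = 140, t = 210, col = 'green'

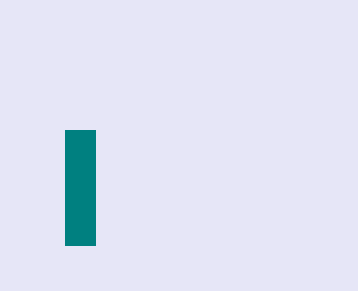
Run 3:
p = 65; q = 130; s = 95; t = 245; col = 'teal'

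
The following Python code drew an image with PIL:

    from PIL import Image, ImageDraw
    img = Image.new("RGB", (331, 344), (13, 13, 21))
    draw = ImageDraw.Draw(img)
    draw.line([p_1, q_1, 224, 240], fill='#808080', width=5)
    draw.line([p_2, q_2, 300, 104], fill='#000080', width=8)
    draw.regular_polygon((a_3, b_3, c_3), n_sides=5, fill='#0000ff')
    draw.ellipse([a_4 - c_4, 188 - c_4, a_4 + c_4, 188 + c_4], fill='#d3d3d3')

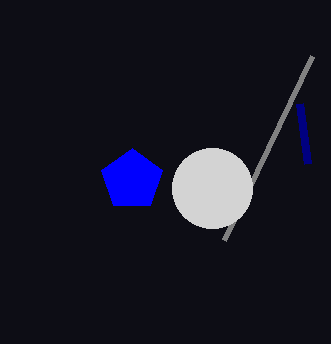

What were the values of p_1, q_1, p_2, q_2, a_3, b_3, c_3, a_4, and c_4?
p_1 = 312; q_1 = 56; p_2 = 308; q_2 = 164; a_3 = 132; b_3 = 180; c_3 = 32; a_4 = 212; c_4 = 40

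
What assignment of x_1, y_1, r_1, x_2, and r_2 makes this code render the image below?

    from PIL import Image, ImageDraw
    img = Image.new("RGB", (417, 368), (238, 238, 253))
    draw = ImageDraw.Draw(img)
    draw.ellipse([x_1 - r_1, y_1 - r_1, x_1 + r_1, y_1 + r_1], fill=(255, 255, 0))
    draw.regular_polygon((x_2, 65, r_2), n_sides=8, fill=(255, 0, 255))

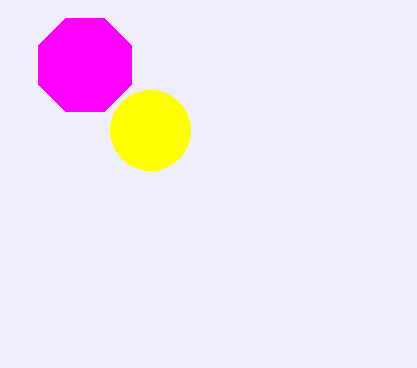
x_1 = 150; y_1 = 130; r_1 = 40; x_2 = 85; r_2 = 50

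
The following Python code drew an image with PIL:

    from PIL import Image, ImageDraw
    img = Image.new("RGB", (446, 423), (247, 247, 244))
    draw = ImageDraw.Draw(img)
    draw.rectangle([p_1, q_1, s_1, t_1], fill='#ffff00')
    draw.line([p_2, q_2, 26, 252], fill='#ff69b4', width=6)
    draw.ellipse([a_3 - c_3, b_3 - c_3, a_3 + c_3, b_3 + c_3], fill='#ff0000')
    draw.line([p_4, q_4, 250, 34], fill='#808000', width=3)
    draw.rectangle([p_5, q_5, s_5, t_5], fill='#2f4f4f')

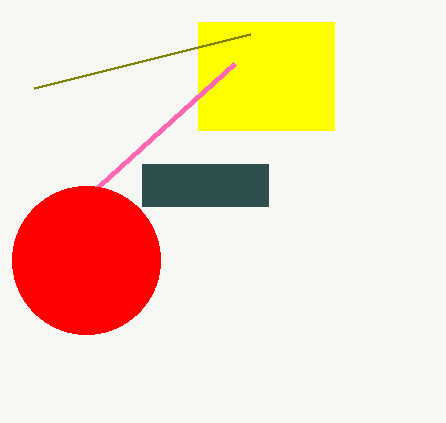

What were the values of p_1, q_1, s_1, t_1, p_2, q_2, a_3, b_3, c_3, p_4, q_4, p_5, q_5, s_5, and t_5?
p_1 = 198, q_1 = 22, s_1 = 334, t_1 = 130, p_2 = 234, q_2 = 64, a_3 = 86, b_3 = 260, c_3 = 74, p_4 = 34, q_4 = 88, p_5 = 142, q_5 = 164, s_5 = 268, t_5 = 206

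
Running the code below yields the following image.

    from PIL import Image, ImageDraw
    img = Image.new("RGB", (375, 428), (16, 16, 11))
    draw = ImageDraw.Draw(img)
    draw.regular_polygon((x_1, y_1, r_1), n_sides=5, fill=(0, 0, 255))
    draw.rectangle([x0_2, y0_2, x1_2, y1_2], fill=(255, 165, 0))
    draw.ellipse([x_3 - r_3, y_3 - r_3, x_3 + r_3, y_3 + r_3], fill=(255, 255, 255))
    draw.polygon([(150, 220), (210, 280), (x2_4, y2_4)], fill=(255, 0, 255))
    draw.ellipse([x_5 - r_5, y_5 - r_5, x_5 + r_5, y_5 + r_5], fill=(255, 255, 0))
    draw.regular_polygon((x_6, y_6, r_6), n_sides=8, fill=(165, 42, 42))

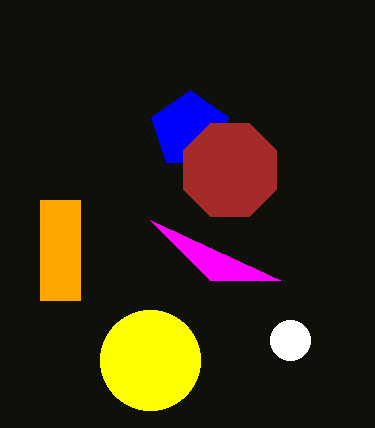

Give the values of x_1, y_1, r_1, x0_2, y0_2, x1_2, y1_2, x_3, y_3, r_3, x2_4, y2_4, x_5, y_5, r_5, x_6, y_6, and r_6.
x_1 = 190
y_1 = 130
r_1 = 40
x0_2 = 40
y0_2 = 200
x1_2 = 80
y1_2 = 300
x_3 = 290
y_3 = 340
r_3 = 20
x2_4 = 280
y2_4 = 280
x_5 = 150
y_5 = 360
r_5 = 50
x_6 = 230
y_6 = 170
r_6 = 50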